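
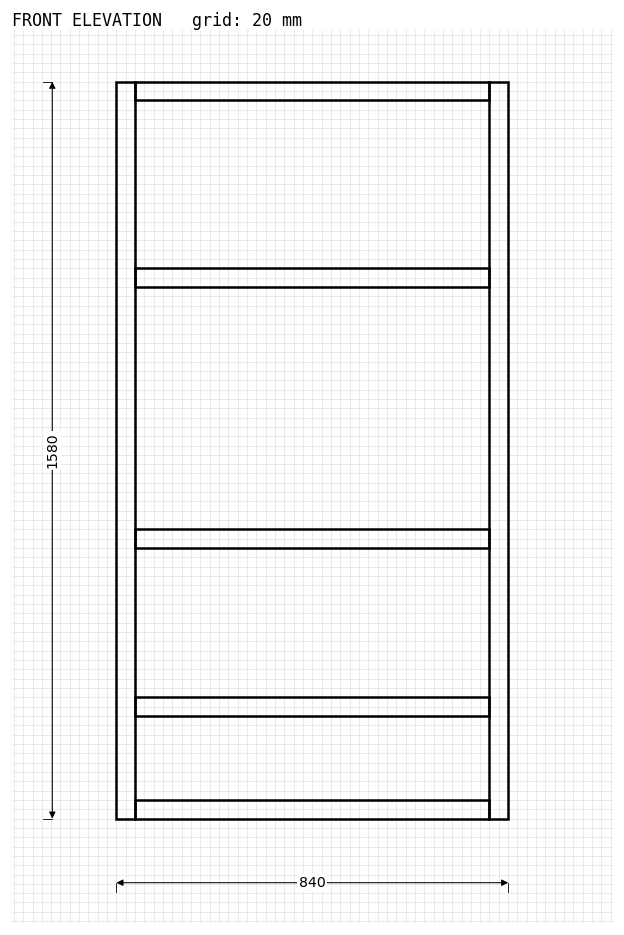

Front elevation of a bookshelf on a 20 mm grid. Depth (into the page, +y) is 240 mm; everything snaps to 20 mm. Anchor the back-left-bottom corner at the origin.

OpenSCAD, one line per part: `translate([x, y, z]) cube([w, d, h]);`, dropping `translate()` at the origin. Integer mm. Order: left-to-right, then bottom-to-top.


cube([40, 240, 1580]);
translate([40, 0, 0]) cube([760, 240, 40]);
translate([40, 0, 220]) cube([760, 240, 40]);
translate([40, 0, 580]) cube([760, 240, 40]);
translate([40, 0, 1140]) cube([760, 240, 40]);
translate([40, 0, 1540]) cube([760, 240, 40]);
translate([800, 0, 0]) cube([40, 240, 1580]);


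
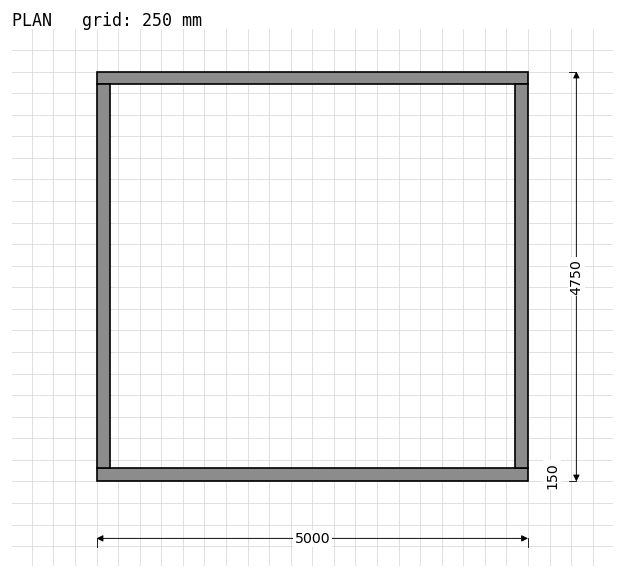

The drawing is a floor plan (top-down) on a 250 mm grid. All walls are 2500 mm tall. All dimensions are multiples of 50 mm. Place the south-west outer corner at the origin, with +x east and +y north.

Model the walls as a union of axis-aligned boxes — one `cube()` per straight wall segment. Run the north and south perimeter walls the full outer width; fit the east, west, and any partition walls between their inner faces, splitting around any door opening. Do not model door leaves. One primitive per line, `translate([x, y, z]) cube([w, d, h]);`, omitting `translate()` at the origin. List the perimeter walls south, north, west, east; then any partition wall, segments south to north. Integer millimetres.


cube([5000, 150, 2500]);
translate([0, 4600, 0]) cube([5000, 150, 2500]);
translate([0, 150, 0]) cube([150, 4450, 2500]);
translate([4850, 150, 0]) cube([150, 4450, 2500]);


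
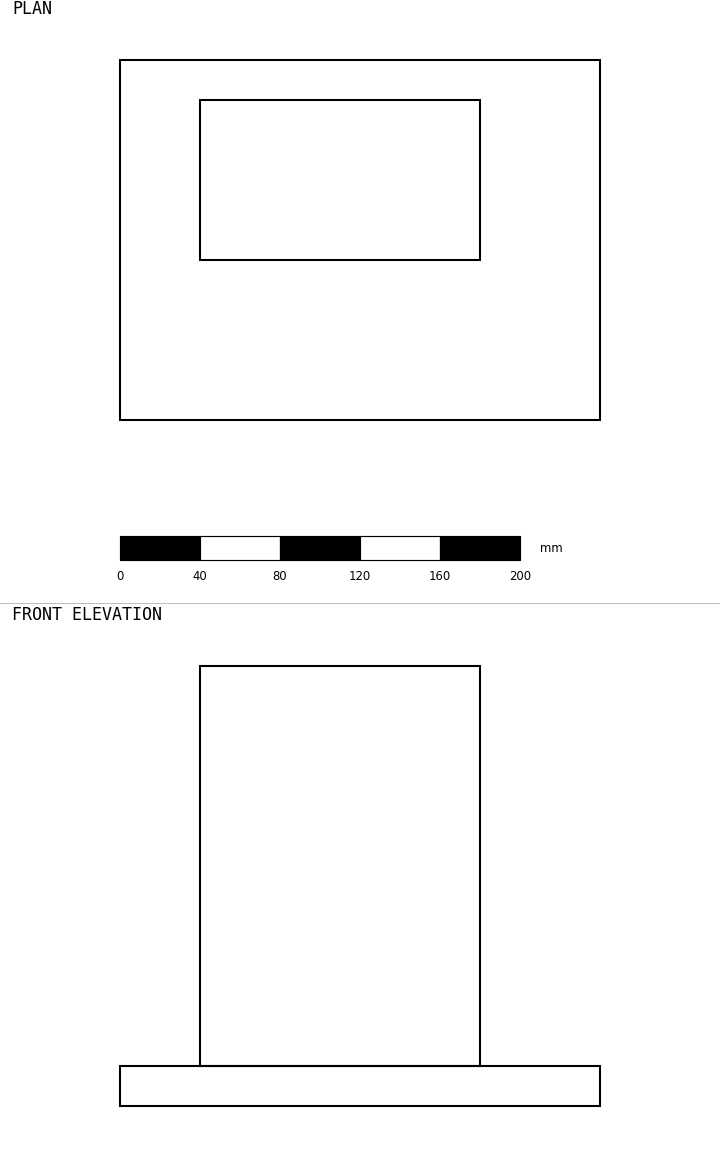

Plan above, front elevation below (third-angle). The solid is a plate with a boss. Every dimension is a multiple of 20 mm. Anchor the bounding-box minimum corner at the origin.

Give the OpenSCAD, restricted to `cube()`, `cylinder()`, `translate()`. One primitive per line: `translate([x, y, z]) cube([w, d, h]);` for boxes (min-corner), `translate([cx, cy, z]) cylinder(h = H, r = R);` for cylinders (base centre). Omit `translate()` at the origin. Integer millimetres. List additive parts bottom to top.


cube([240, 180, 20]);
translate([40, 80, 20]) cube([140, 80, 200]);


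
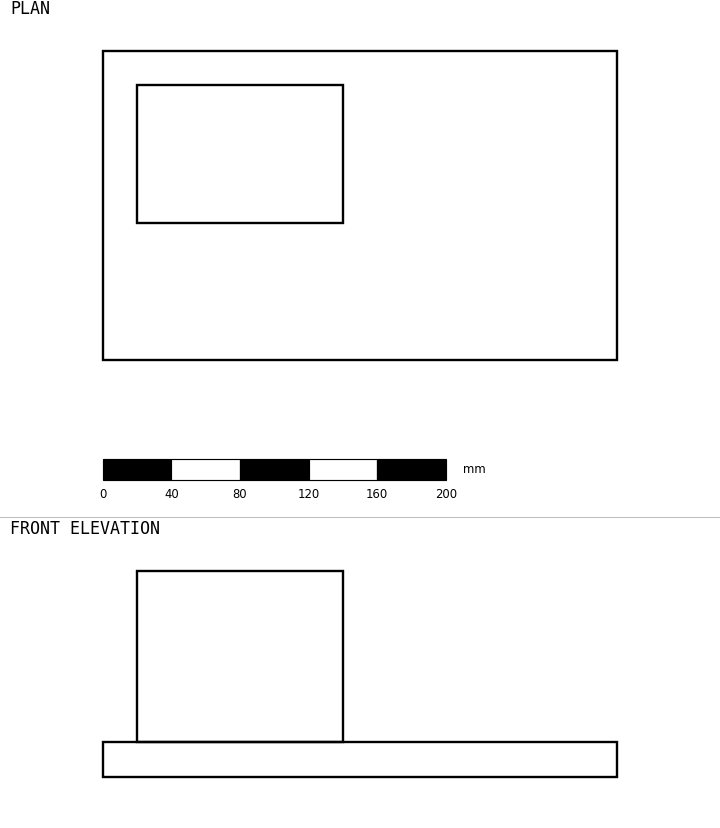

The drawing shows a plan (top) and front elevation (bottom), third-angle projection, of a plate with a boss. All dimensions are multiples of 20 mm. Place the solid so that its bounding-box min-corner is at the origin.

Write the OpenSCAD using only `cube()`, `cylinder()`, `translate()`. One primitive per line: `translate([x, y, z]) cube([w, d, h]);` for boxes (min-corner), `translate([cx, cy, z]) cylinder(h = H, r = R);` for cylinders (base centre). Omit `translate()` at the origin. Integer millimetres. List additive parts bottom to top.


cube([300, 180, 20]);
translate([20, 80, 20]) cube([120, 80, 100]);


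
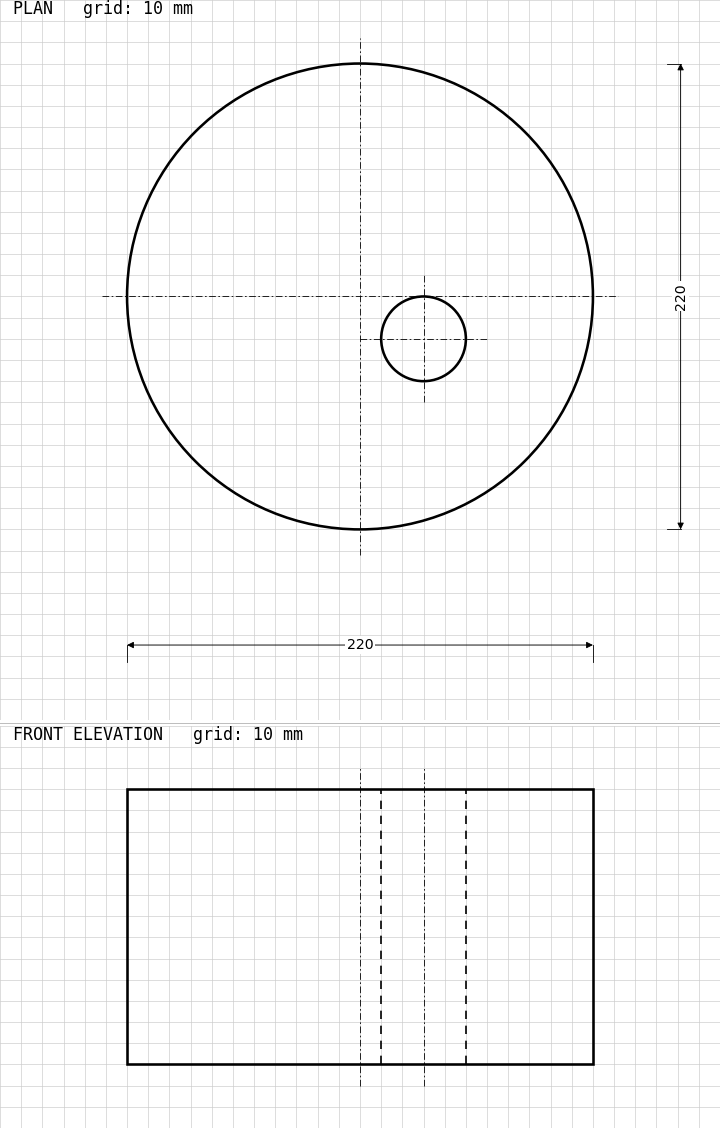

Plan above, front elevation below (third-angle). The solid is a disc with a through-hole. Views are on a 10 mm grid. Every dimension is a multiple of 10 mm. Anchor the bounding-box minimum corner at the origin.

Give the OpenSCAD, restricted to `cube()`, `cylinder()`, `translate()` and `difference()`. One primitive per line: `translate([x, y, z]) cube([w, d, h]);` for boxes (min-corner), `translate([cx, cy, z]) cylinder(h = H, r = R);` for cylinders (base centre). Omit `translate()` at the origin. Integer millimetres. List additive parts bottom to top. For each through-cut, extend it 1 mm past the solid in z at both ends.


difference() {
  translate([110, 110, 0]) cylinder(h = 130, r = 110);
  translate([140, 90, -1]) cylinder(h = 132, r = 20);
}


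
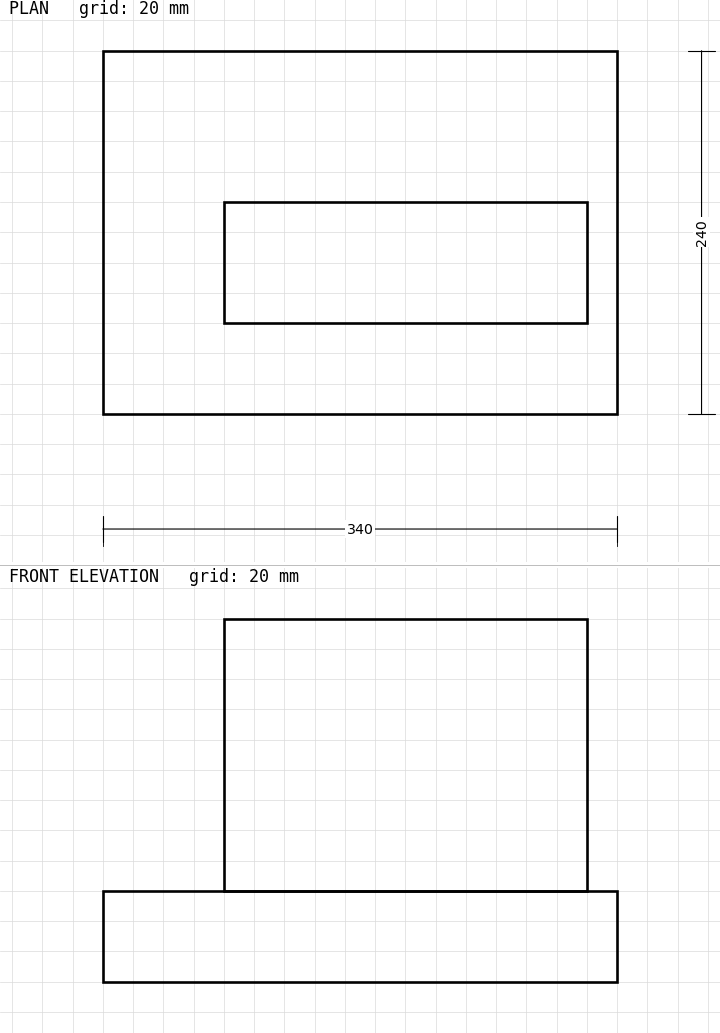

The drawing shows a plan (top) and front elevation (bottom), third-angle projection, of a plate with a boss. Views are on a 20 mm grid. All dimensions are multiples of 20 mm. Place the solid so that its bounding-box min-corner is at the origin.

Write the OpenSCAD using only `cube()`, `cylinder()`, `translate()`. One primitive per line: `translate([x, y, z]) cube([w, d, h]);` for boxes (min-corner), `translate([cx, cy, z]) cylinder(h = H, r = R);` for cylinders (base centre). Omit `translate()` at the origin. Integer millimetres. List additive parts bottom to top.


cube([340, 240, 60]);
translate([80, 60, 60]) cube([240, 80, 180]);


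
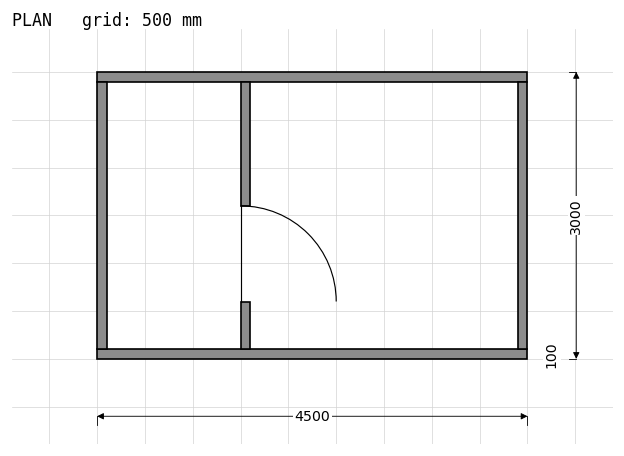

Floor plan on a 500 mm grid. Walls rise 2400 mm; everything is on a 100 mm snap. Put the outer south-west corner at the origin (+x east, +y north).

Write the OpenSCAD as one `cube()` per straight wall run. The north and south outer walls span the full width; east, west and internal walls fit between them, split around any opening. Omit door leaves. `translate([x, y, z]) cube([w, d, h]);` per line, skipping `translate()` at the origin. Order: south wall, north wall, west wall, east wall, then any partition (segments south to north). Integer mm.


cube([4500, 100, 2400]);
translate([0, 2900, 0]) cube([4500, 100, 2400]);
translate([0, 100, 0]) cube([100, 2800, 2400]);
translate([4400, 100, 0]) cube([100, 2800, 2400]);
translate([1500, 100, 0]) cube([100, 500, 2400]);
translate([1500, 1600, 0]) cube([100, 1300, 2400]);


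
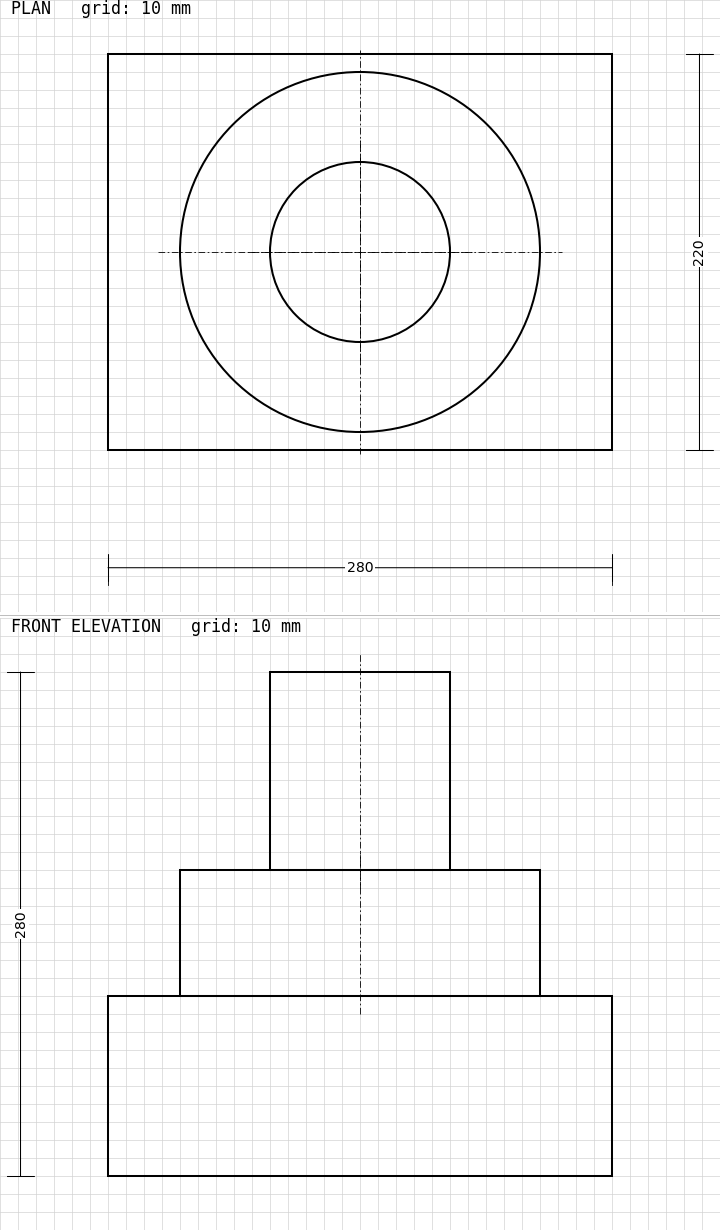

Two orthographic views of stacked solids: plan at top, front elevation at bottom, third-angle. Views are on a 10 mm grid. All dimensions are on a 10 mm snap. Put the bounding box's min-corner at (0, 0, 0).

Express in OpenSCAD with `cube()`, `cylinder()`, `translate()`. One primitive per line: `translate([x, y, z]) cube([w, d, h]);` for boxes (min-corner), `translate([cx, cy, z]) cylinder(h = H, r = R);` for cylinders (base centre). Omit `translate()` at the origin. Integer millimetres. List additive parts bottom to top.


cube([280, 220, 100]);
translate([140, 110, 100]) cylinder(h = 70, r = 100);
translate([140, 110, 170]) cylinder(h = 110, r = 50);


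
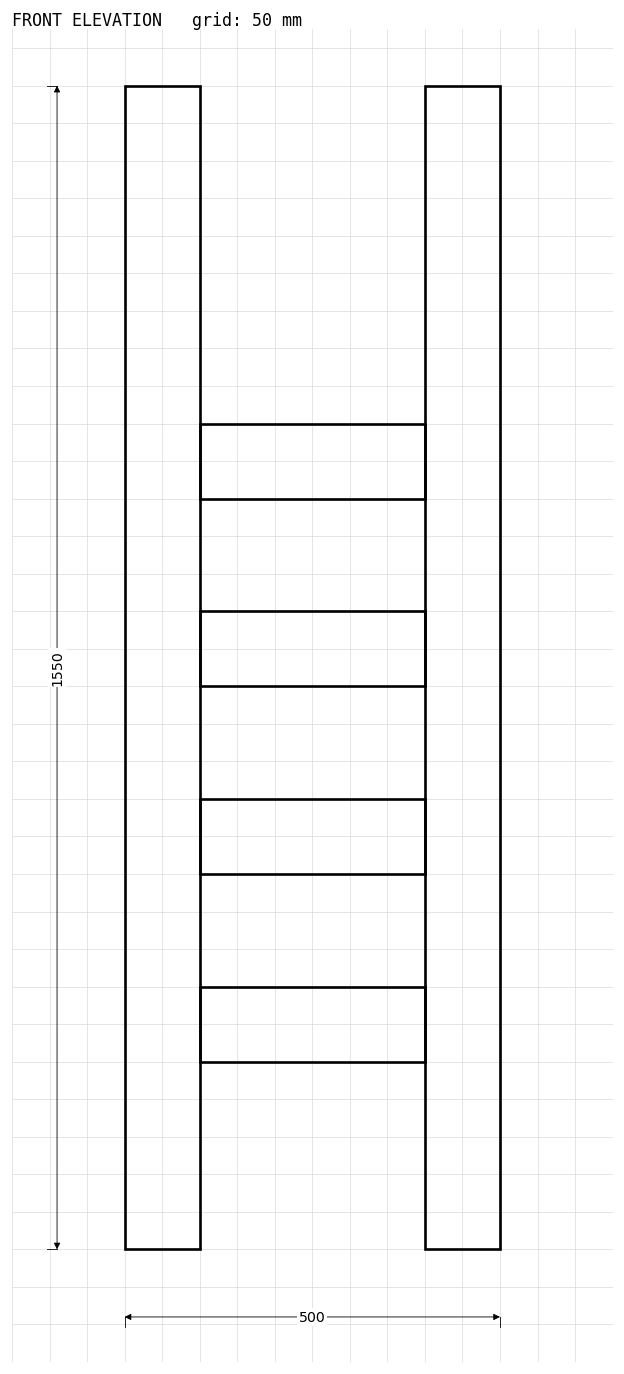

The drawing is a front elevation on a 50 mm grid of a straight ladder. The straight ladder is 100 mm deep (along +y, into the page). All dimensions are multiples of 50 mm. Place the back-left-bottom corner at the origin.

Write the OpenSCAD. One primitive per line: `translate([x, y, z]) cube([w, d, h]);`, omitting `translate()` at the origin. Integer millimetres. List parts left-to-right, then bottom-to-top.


cube([100, 100, 1550]);
translate([100, 0, 250]) cube([300, 100, 100]);
translate([100, 0, 500]) cube([300, 100, 100]);
translate([100, 0, 750]) cube([300, 100, 100]);
translate([100, 0, 1000]) cube([300, 100, 100]);
translate([400, 0, 0]) cube([100, 100, 1550]);


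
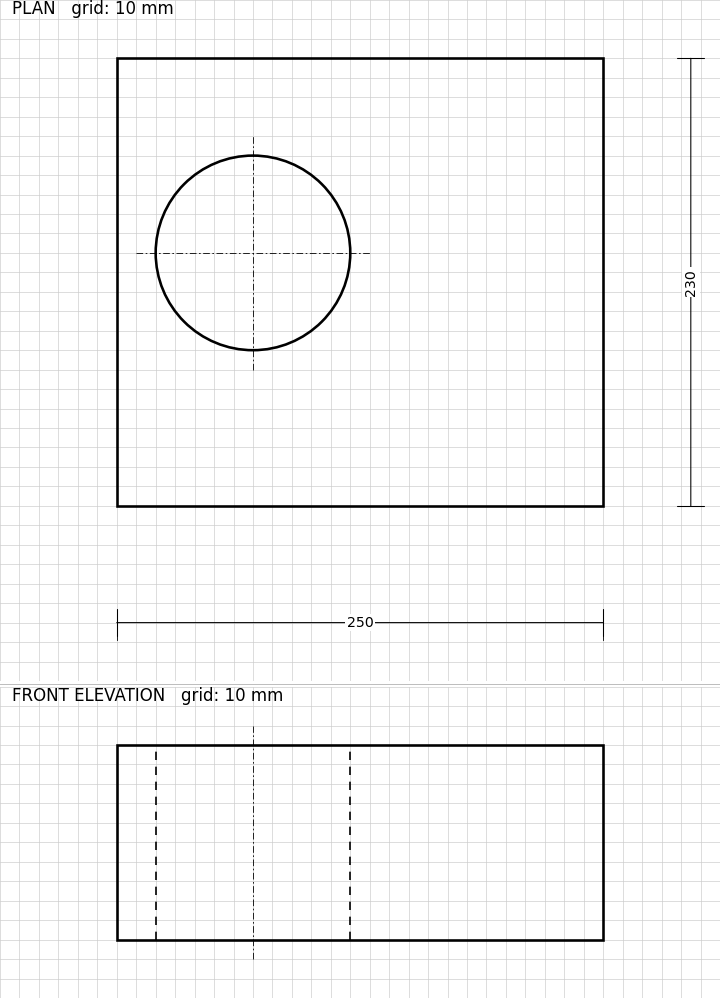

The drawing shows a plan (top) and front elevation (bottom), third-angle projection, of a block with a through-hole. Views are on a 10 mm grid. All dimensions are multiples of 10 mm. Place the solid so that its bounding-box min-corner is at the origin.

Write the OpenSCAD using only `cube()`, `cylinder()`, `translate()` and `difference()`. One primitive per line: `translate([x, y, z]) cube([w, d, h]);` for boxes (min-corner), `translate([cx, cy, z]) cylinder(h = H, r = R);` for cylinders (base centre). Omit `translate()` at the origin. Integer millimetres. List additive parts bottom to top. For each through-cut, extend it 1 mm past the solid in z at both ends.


difference() {
  cube([250, 230, 100]);
  translate([70, 130, -1]) cylinder(h = 102, r = 50);
}


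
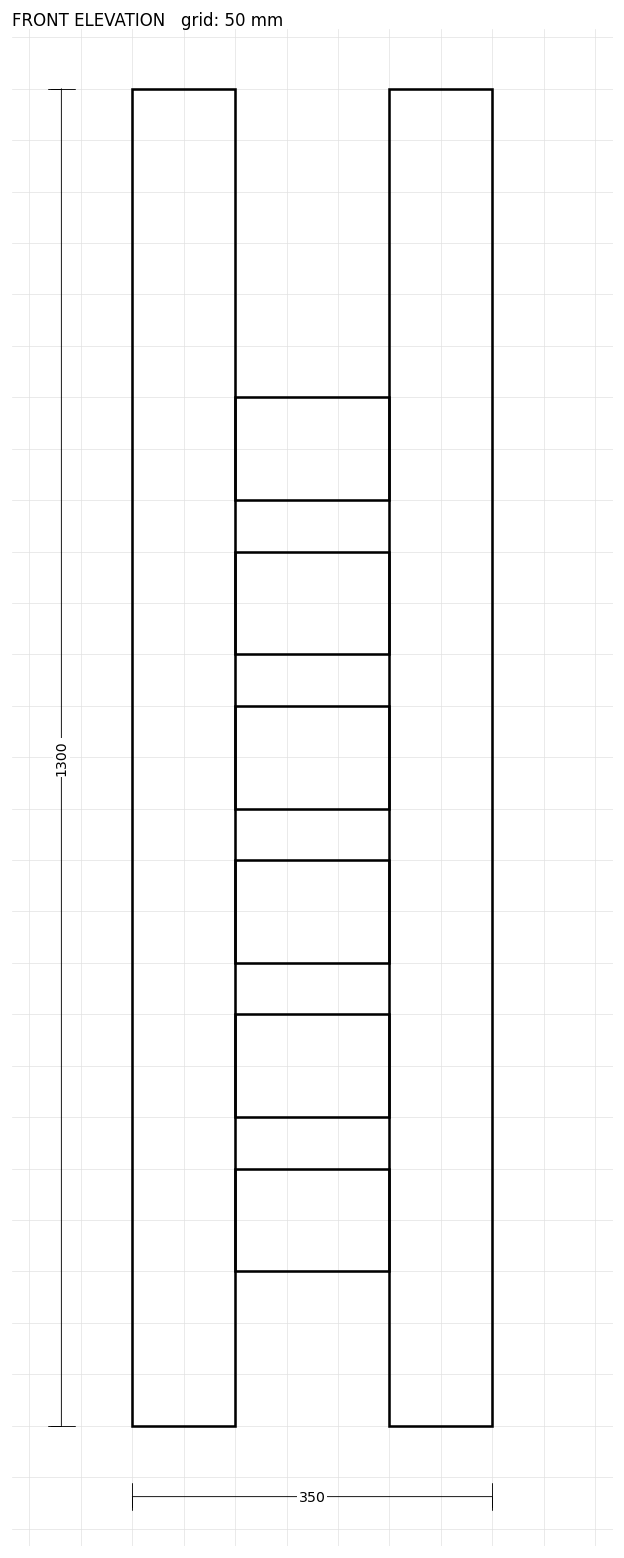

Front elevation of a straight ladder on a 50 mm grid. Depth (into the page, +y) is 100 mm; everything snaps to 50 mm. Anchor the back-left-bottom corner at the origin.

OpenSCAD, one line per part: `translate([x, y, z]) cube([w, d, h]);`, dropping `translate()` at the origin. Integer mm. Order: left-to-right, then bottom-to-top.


cube([100, 100, 1300]);
translate([100, 0, 150]) cube([150, 100, 100]);
translate([100, 0, 300]) cube([150, 100, 100]);
translate([100, 0, 450]) cube([150, 100, 100]);
translate([100, 0, 600]) cube([150, 100, 100]);
translate([100, 0, 750]) cube([150, 100, 100]);
translate([100, 0, 900]) cube([150, 100, 100]);
translate([250, 0, 0]) cube([100, 100, 1300]);


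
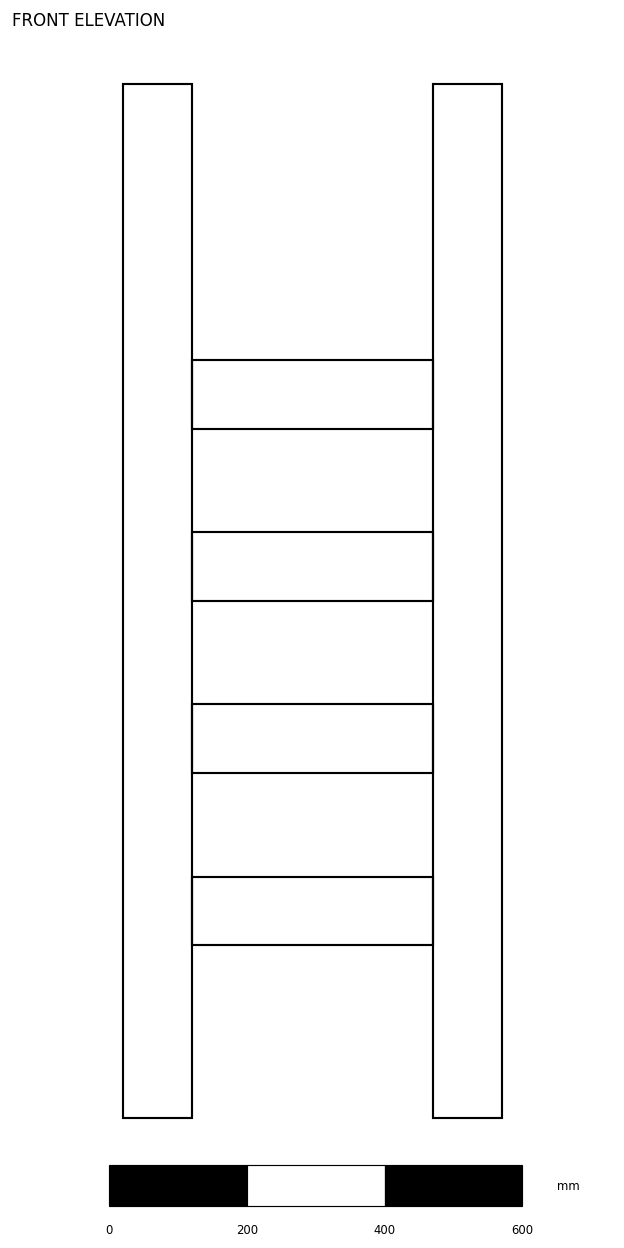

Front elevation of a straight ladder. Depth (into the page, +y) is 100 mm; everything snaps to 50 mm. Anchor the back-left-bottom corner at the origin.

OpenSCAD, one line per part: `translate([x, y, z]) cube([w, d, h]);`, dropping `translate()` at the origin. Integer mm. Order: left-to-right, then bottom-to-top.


cube([100, 100, 1500]);
translate([100, 0, 250]) cube([350, 100, 100]);
translate([100, 0, 500]) cube([350, 100, 100]);
translate([100, 0, 750]) cube([350, 100, 100]);
translate([100, 0, 1000]) cube([350, 100, 100]);
translate([450, 0, 0]) cube([100, 100, 1500]);


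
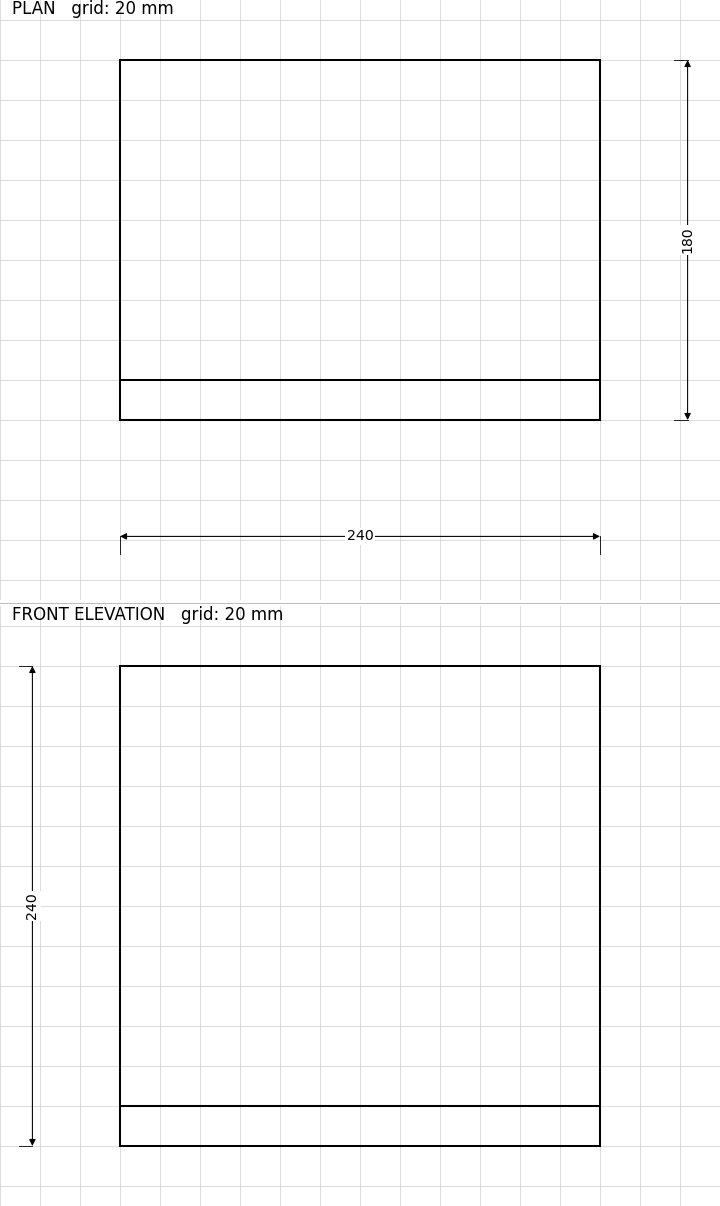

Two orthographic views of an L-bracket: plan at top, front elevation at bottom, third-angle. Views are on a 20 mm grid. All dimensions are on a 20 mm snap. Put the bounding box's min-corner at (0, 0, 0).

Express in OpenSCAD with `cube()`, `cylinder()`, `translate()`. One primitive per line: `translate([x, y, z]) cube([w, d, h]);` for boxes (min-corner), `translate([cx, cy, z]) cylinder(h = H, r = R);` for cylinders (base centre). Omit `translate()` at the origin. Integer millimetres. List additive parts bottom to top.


cube([240, 180, 20]);
translate([0, 0, 20]) cube([240, 20, 220]);


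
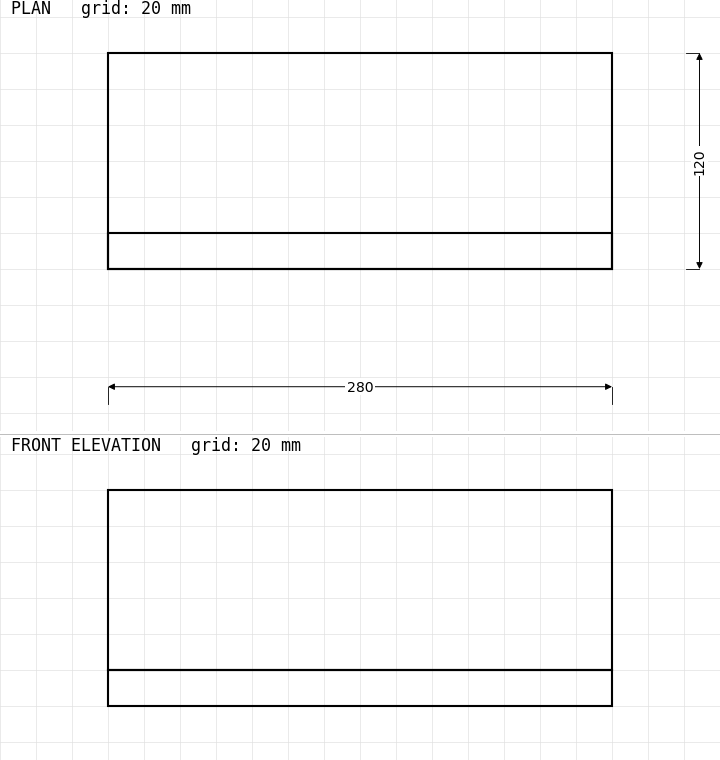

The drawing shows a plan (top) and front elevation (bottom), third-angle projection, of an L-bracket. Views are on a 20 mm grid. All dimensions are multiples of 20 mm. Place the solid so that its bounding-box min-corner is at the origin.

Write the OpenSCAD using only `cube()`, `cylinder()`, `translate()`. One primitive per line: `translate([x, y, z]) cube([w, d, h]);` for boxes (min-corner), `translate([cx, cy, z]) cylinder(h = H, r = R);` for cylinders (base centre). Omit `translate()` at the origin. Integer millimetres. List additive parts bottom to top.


cube([280, 120, 20]);
translate([0, 0, 20]) cube([280, 20, 100]);


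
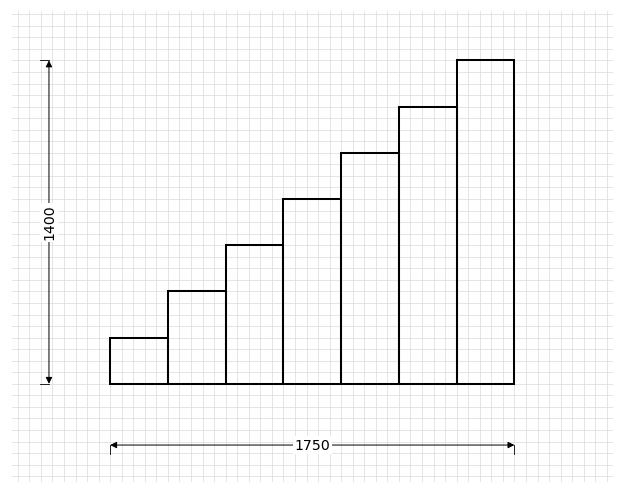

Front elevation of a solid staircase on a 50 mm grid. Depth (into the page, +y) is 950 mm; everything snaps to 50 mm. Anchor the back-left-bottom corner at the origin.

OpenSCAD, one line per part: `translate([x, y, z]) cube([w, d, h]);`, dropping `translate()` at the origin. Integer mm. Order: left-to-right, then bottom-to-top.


cube([250, 950, 200]);
translate([250, 0, 0]) cube([250, 950, 400]);
translate([500, 0, 0]) cube([250, 950, 600]);
translate([750, 0, 0]) cube([250, 950, 800]);
translate([1000, 0, 0]) cube([250, 950, 1000]);
translate([1250, 0, 0]) cube([250, 950, 1200]);
translate([1500, 0, 0]) cube([250, 950, 1400]);


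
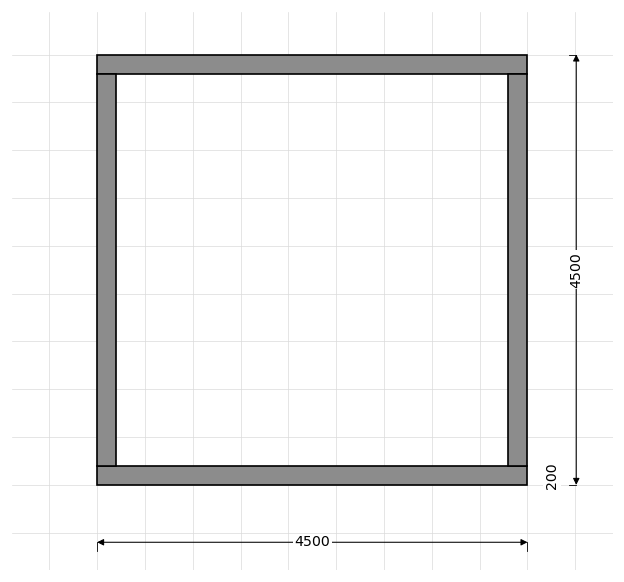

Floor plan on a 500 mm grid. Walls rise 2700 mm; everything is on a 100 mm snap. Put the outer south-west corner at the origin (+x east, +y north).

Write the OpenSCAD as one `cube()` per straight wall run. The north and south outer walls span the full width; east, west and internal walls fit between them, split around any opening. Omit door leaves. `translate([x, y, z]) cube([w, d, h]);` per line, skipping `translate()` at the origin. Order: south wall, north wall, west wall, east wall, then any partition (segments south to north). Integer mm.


cube([4500, 200, 2700]);
translate([0, 4300, 0]) cube([4500, 200, 2700]);
translate([0, 200, 0]) cube([200, 4100, 2700]);
translate([4300, 200, 0]) cube([200, 4100, 2700]);


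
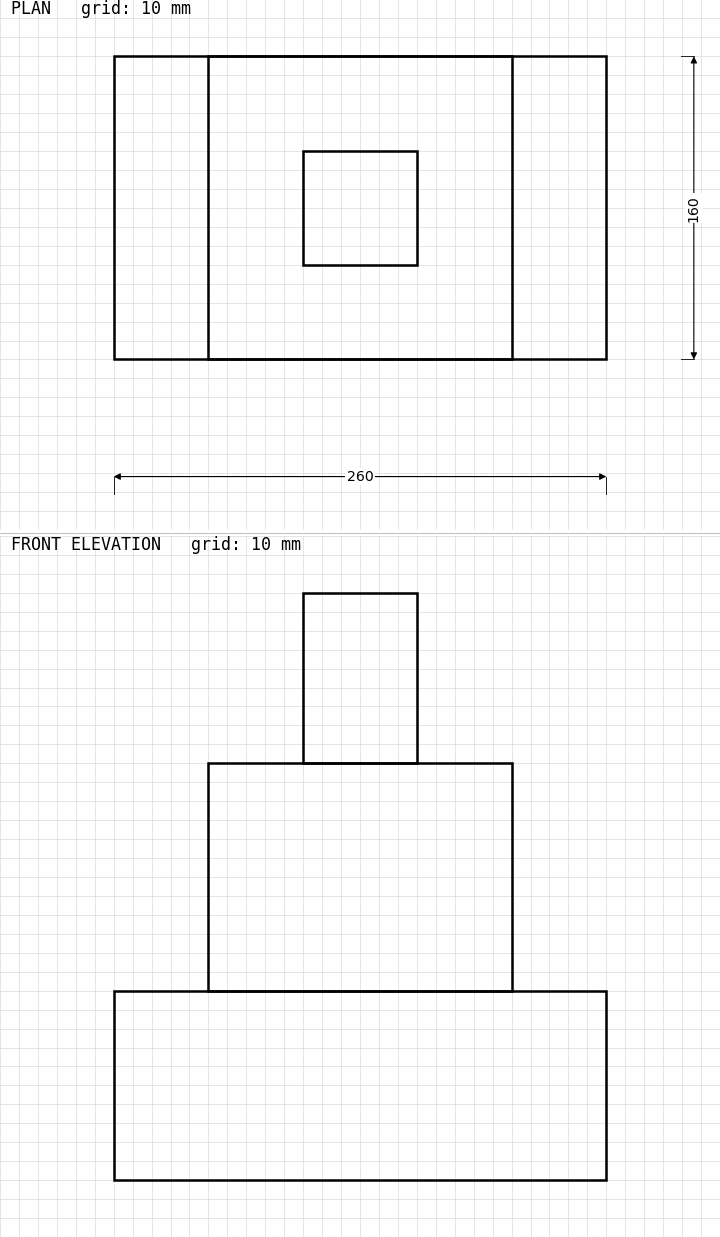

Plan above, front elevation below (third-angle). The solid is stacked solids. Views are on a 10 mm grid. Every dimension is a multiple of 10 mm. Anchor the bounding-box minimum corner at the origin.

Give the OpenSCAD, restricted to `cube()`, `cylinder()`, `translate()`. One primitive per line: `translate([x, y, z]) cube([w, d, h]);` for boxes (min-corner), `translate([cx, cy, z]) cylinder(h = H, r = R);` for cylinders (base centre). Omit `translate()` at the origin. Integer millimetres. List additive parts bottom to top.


cube([260, 160, 100]);
translate([50, 0, 100]) cube([160, 160, 120]);
translate([100, 50, 220]) cube([60, 60, 90]);


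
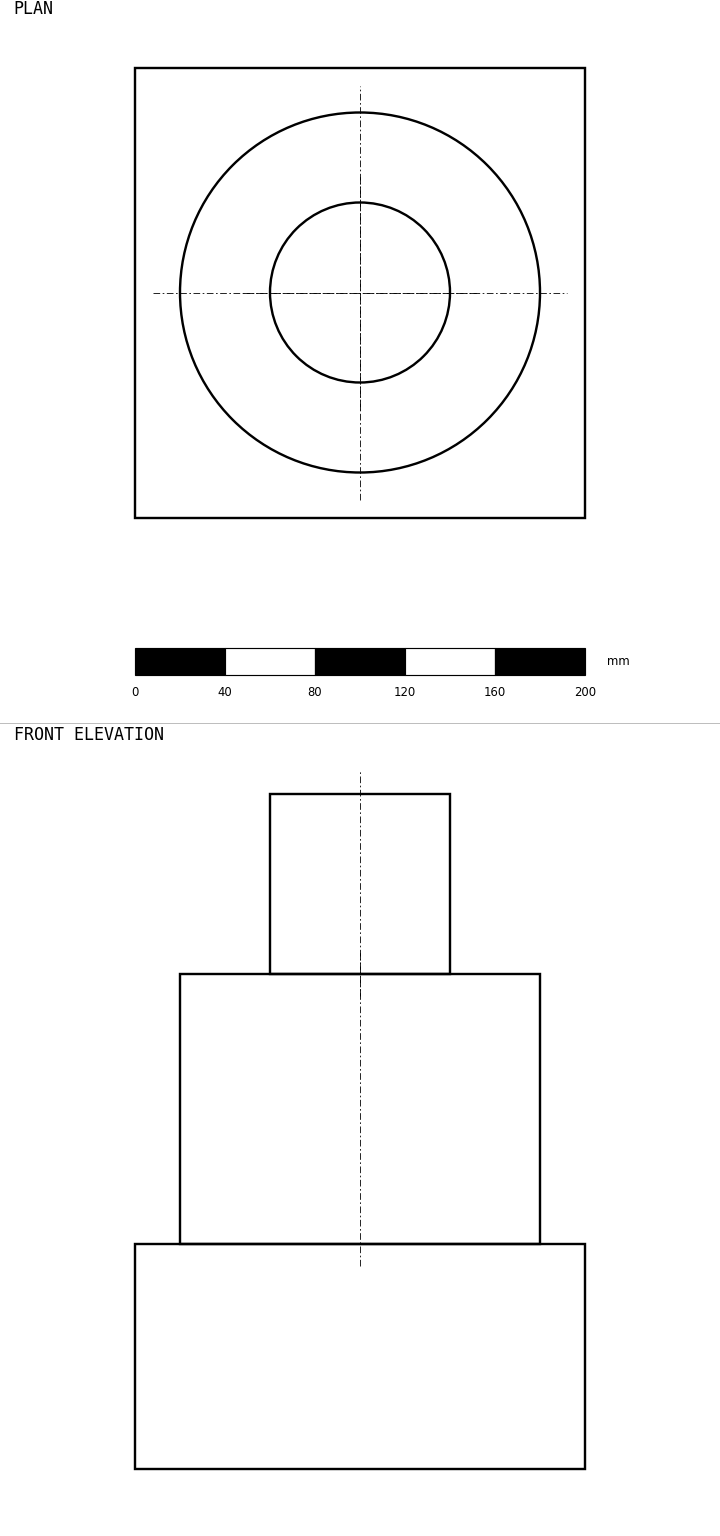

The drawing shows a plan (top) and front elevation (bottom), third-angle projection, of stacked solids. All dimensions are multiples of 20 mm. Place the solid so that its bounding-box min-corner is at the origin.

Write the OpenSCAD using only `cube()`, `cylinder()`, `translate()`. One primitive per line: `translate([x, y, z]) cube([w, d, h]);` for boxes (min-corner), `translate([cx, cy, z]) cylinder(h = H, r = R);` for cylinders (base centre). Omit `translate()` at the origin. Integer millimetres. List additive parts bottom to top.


cube([200, 200, 100]);
translate([100, 100, 100]) cylinder(h = 120, r = 80);
translate([100, 100, 220]) cylinder(h = 80, r = 40);


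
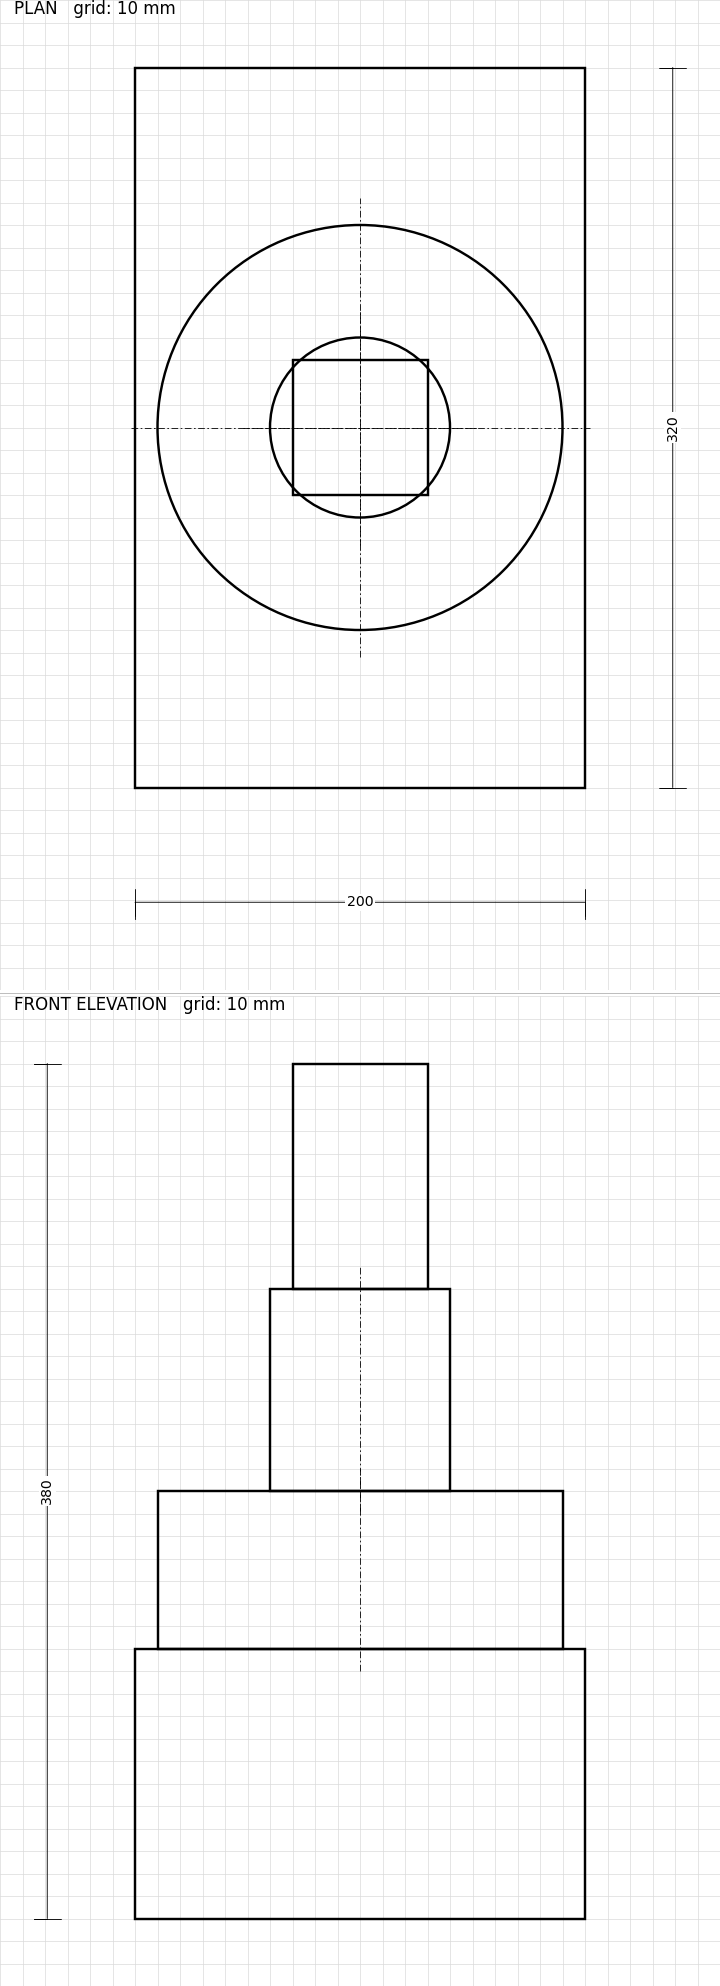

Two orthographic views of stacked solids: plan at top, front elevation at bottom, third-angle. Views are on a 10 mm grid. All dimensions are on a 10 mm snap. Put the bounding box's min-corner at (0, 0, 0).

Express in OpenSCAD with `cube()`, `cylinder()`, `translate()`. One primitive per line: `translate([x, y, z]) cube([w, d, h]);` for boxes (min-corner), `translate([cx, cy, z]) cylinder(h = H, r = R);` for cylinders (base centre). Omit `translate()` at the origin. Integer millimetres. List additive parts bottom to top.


cube([200, 320, 120]);
translate([100, 160, 120]) cylinder(h = 70, r = 90);
translate([100, 160, 190]) cylinder(h = 90, r = 40);
translate([70, 130, 280]) cube([60, 60, 100]);


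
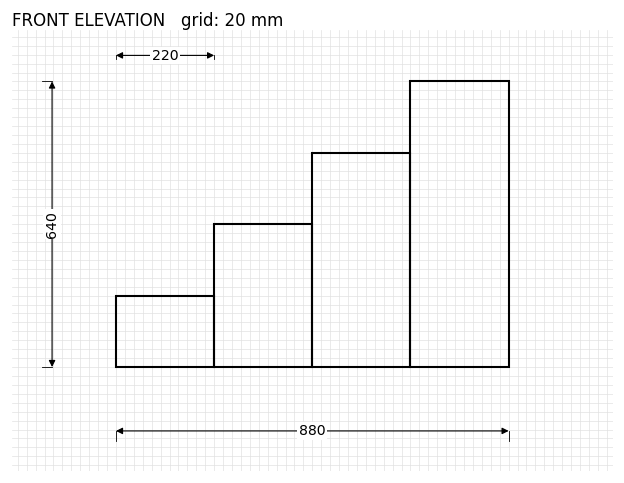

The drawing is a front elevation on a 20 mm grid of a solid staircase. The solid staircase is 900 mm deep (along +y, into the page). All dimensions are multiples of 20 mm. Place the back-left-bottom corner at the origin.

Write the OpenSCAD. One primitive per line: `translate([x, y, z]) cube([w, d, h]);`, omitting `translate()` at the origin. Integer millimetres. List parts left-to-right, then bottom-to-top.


cube([220, 900, 160]);
translate([220, 0, 0]) cube([220, 900, 320]);
translate([440, 0, 0]) cube([220, 900, 480]);
translate([660, 0, 0]) cube([220, 900, 640]);


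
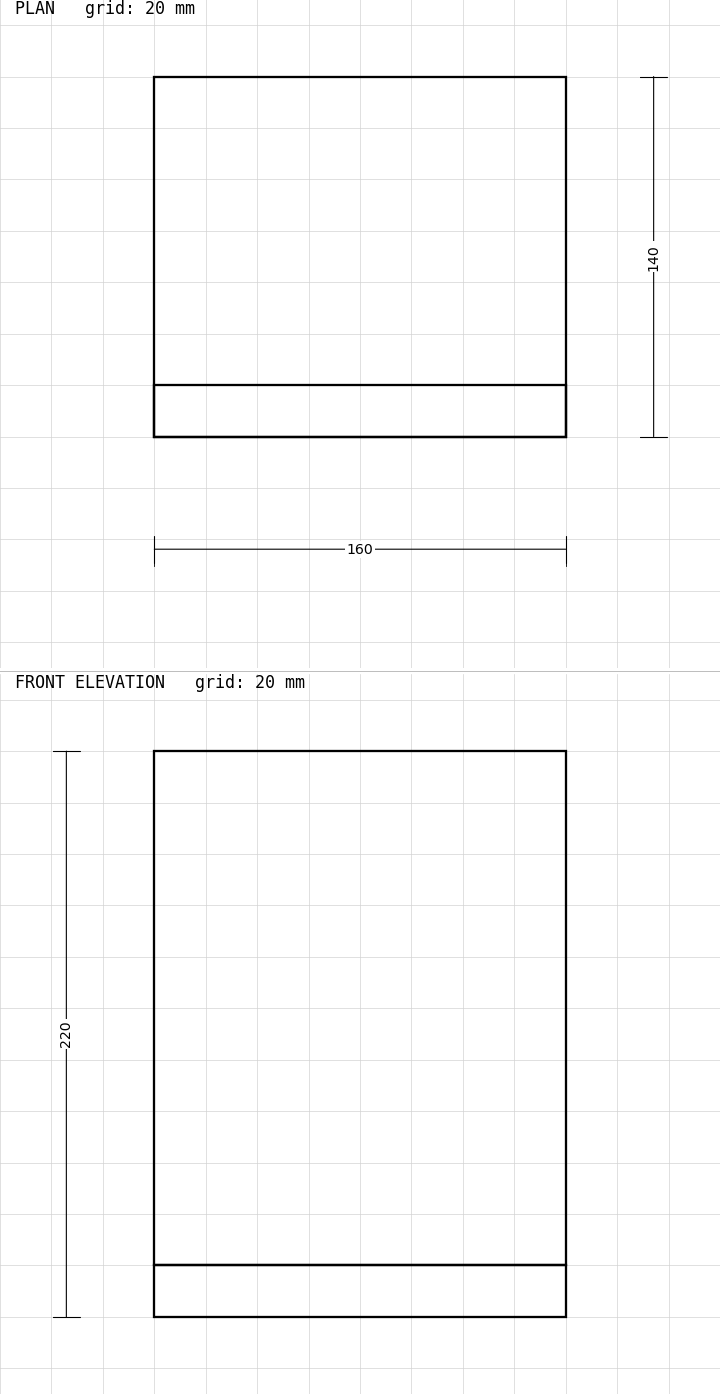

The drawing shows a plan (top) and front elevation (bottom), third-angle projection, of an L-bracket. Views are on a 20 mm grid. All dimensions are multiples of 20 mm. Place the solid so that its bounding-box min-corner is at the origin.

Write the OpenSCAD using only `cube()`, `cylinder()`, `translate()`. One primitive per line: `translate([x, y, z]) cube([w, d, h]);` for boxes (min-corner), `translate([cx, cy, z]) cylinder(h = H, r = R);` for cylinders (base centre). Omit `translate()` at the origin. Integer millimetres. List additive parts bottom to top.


cube([160, 140, 20]);
translate([0, 0, 20]) cube([160, 20, 200]);


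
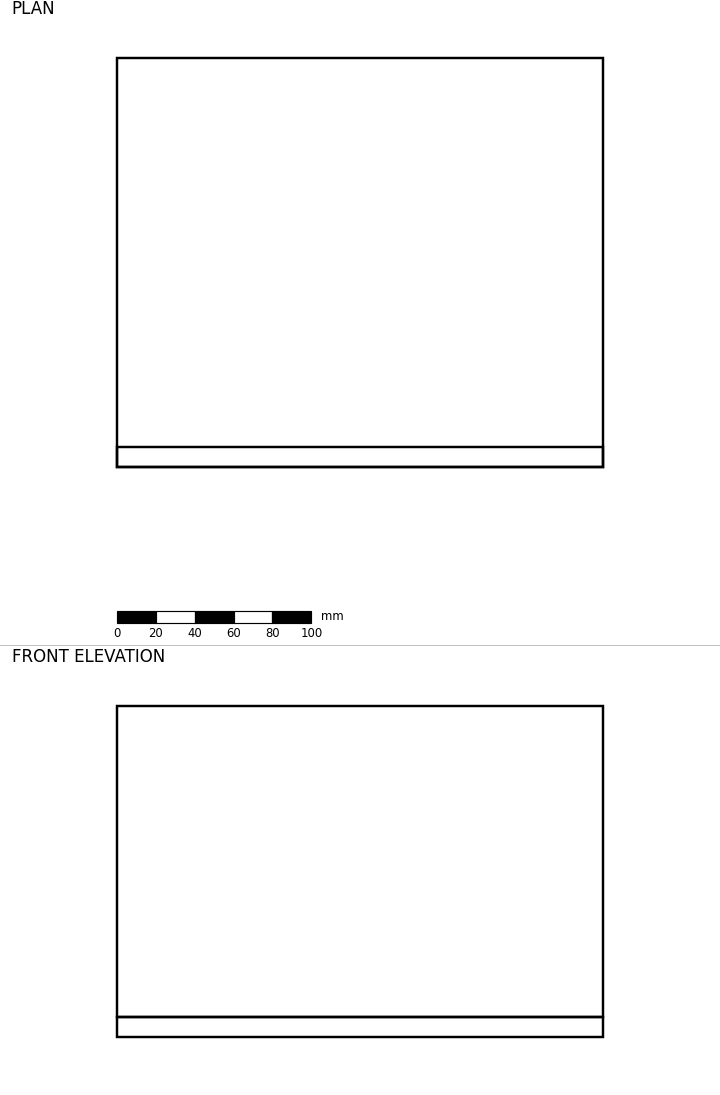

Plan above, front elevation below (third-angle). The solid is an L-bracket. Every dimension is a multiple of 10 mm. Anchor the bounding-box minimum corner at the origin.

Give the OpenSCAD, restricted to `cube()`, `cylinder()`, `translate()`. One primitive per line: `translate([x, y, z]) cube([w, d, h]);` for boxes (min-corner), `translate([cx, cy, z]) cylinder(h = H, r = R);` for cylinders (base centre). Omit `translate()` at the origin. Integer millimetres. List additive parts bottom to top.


cube([250, 210, 10]);
translate([0, 0, 10]) cube([250, 10, 160]);


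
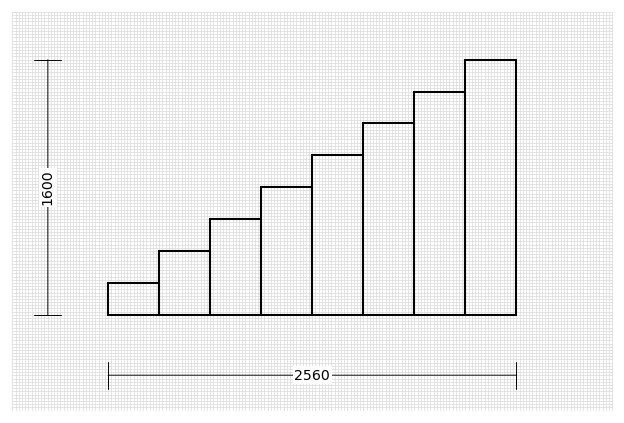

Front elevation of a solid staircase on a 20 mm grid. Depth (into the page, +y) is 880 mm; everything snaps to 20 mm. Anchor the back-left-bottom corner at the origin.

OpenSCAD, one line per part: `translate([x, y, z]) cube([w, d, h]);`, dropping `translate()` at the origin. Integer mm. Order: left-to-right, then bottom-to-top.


cube([320, 880, 200]);
translate([320, 0, 0]) cube([320, 880, 400]);
translate([640, 0, 0]) cube([320, 880, 600]);
translate([960, 0, 0]) cube([320, 880, 800]);
translate([1280, 0, 0]) cube([320, 880, 1000]);
translate([1600, 0, 0]) cube([320, 880, 1200]);
translate([1920, 0, 0]) cube([320, 880, 1400]);
translate([2240, 0, 0]) cube([320, 880, 1600]);


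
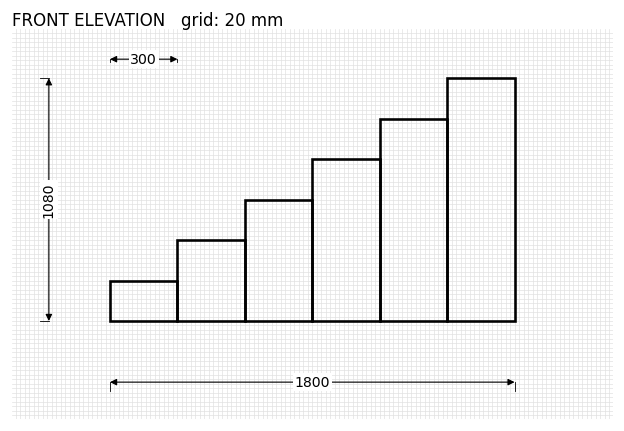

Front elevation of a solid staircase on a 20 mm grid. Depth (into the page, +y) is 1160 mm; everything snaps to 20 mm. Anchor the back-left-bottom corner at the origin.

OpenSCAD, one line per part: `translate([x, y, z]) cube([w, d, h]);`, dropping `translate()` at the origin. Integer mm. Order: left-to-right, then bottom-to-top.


cube([300, 1160, 180]);
translate([300, 0, 0]) cube([300, 1160, 360]);
translate([600, 0, 0]) cube([300, 1160, 540]);
translate([900, 0, 0]) cube([300, 1160, 720]);
translate([1200, 0, 0]) cube([300, 1160, 900]);
translate([1500, 0, 0]) cube([300, 1160, 1080]);


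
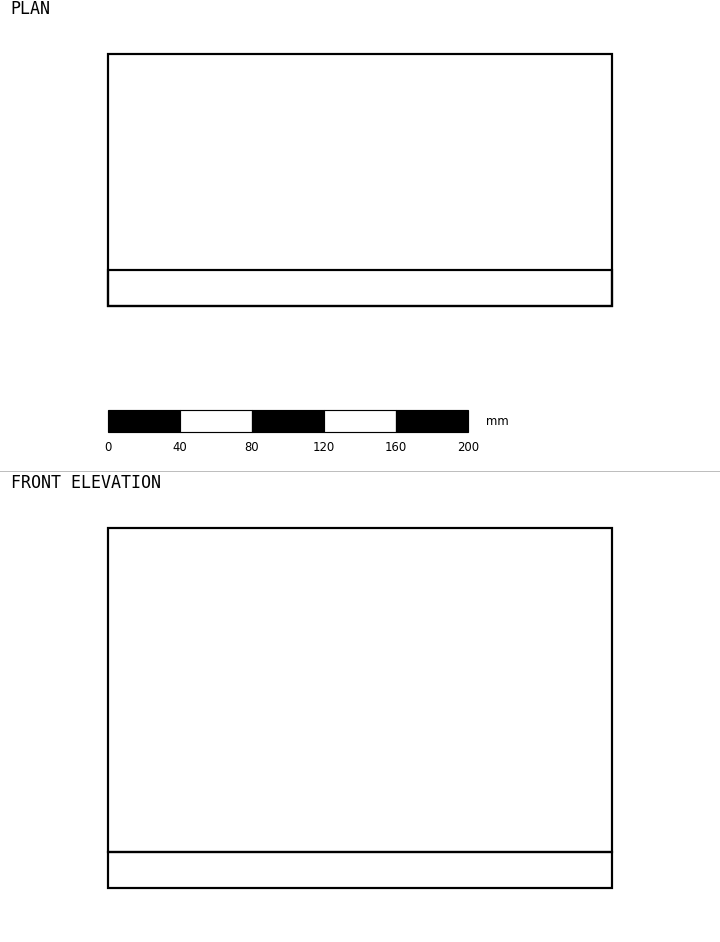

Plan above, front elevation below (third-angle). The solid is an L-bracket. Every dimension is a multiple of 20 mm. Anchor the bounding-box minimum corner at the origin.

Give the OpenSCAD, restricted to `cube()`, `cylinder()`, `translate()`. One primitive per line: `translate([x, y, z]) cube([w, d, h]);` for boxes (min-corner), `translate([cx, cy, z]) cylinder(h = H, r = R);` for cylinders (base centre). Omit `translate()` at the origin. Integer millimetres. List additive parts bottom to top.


cube([280, 140, 20]);
translate([0, 0, 20]) cube([280, 20, 180]);


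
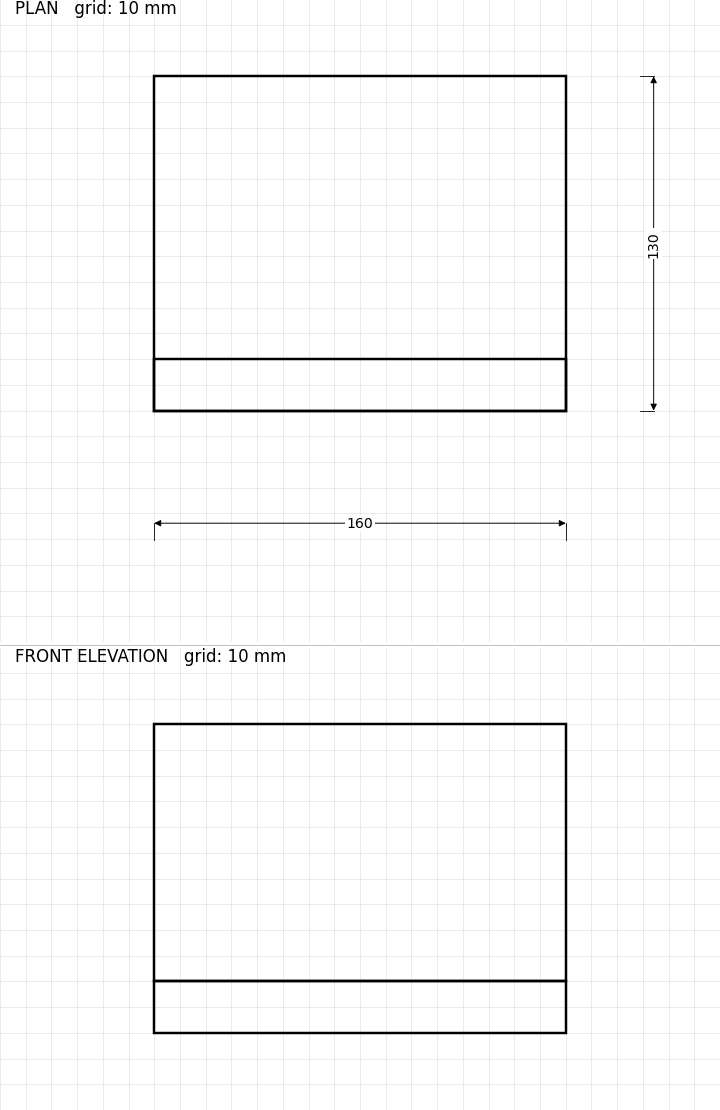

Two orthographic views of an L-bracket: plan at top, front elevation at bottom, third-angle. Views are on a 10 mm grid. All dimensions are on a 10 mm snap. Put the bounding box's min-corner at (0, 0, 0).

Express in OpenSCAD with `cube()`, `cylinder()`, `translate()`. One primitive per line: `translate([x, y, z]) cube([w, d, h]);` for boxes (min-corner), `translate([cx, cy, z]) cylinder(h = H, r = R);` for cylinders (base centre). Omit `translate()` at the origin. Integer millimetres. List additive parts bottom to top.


cube([160, 130, 20]);
translate([0, 0, 20]) cube([160, 20, 100]);


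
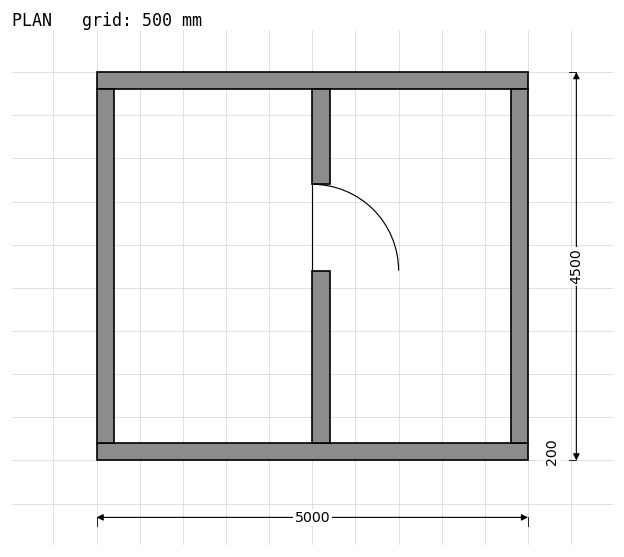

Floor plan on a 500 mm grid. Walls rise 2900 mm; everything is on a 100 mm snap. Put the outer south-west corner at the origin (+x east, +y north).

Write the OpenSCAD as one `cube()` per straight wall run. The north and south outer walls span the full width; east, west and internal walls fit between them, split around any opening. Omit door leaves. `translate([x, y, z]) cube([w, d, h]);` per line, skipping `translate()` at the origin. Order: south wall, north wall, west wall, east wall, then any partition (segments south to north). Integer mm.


cube([5000, 200, 2900]);
translate([0, 4300, 0]) cube([5000, 200, 2900]);
translate([0, 200, 0]) cube([200, 4100, 2900]);
translate([4800, 200, 0]) cube([200, 4100, 2900]);
translate([2500, 200, 0]) cube([200, 2000, 2900]);
translate([2500, 3200, 0]) cube([200, 1100, 2900]);


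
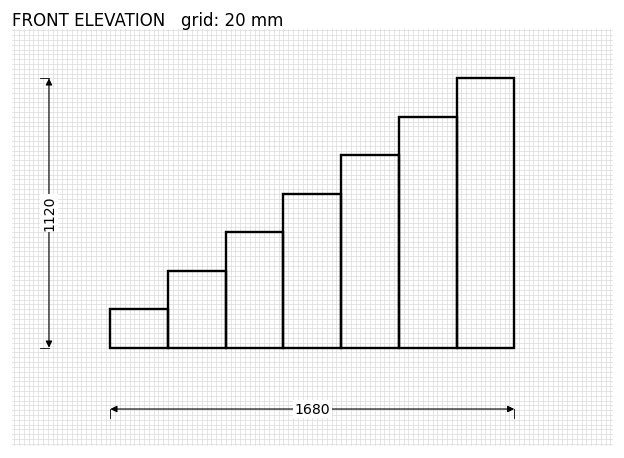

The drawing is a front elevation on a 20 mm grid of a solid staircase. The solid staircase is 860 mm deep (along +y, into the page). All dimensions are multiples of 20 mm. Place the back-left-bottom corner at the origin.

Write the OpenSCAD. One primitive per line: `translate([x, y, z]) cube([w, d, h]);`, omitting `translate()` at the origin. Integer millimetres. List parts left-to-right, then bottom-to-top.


cube([240, 860, 160]);
translate([240, 0, 0]) cube([240, 860, 320]);
translate([480, 0, 0]) cube([240, 860, 480]);
translate([720, 0, 0]) cube([240, 860, 640]);
translate([960, 0, 0]) cube([240, 860, 800]);
translate([1200, 0, 0]) cube([240, 860, 960]);
translate([1440, 0, 0]) cube([240, 860, 1120]);


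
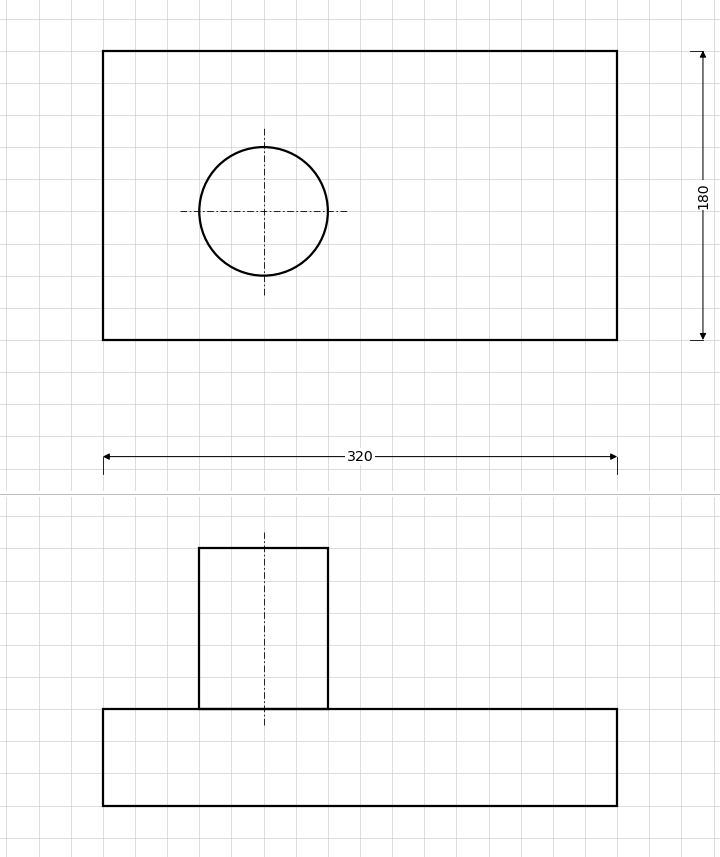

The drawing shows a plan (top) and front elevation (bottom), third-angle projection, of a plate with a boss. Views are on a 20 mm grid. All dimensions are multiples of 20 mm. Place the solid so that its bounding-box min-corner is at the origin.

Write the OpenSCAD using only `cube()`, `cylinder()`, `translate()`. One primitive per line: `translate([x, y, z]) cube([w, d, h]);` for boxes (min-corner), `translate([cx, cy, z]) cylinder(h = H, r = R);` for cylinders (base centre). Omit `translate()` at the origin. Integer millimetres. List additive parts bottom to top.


cube([320, 180, 60]);
translate([100, 80, 60]) cylinder(h = 100, r = 40);


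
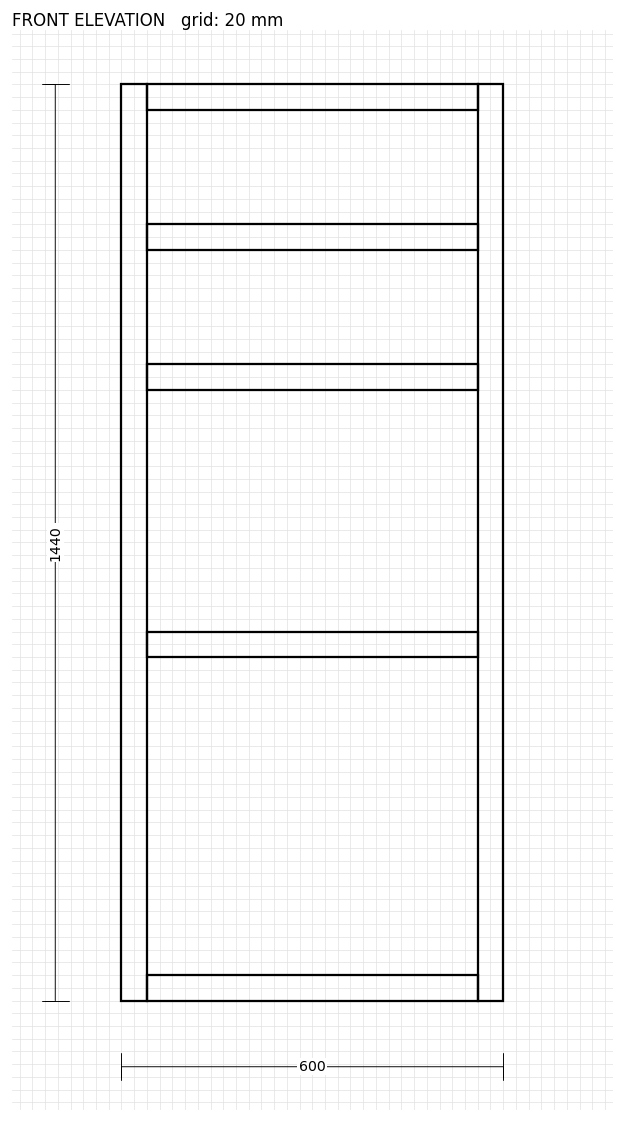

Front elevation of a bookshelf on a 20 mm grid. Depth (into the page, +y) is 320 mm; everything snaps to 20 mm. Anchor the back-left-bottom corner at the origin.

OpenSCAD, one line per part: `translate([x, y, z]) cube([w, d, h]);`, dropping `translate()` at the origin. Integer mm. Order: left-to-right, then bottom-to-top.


cube([40, 320, 1440]);
translate([40, 0, 0]) cube([520, 320, 40]);
translate([40, 0, 540]) cube([520, 320, 40]);
translate([40, 0, 960]) cube([520, 320, 40]);
translate([40, 0, 1180]) cube([520, 320, 40]);
translate([40, 0, 1400]) cube([520, 320, 40]);
translate([560, 0, 0]) cube([40, 320, 1440]);


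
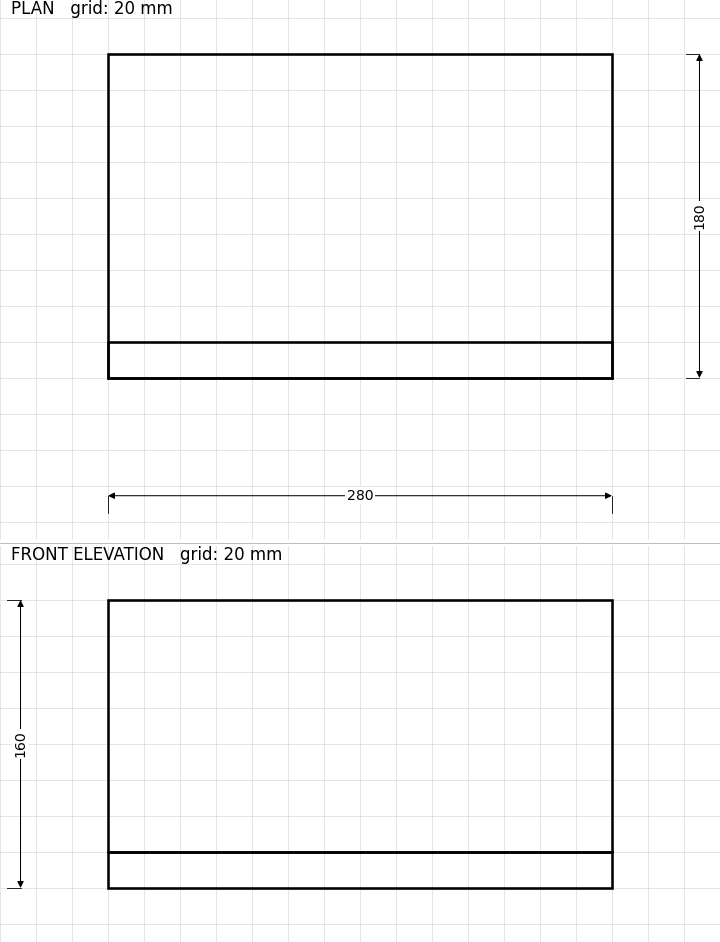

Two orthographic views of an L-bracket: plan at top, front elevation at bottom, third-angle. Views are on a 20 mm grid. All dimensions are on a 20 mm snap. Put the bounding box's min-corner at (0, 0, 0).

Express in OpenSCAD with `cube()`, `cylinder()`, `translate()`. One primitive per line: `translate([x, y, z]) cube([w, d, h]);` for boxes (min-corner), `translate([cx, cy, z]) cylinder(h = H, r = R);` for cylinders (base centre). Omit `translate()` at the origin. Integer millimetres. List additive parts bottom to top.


cube([280, 180, 20]);
translate([0, 0, 20]) cube([280, 20, 140]);


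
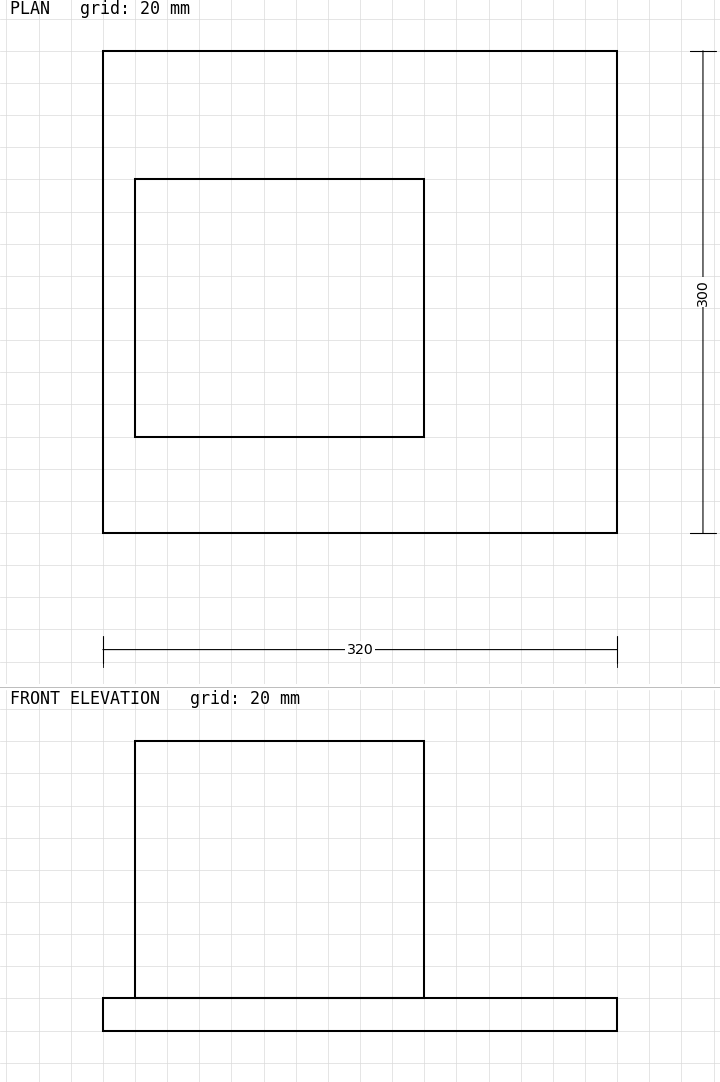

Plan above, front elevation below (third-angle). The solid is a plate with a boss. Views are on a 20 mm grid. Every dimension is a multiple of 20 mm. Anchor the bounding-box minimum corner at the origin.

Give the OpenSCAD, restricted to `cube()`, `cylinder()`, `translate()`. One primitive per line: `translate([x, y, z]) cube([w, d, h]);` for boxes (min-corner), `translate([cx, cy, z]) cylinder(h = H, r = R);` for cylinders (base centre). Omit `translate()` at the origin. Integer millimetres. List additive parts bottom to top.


cube([320, 300, 20]);
translate([20, 60, 20]) cube([180, 160, 160]);


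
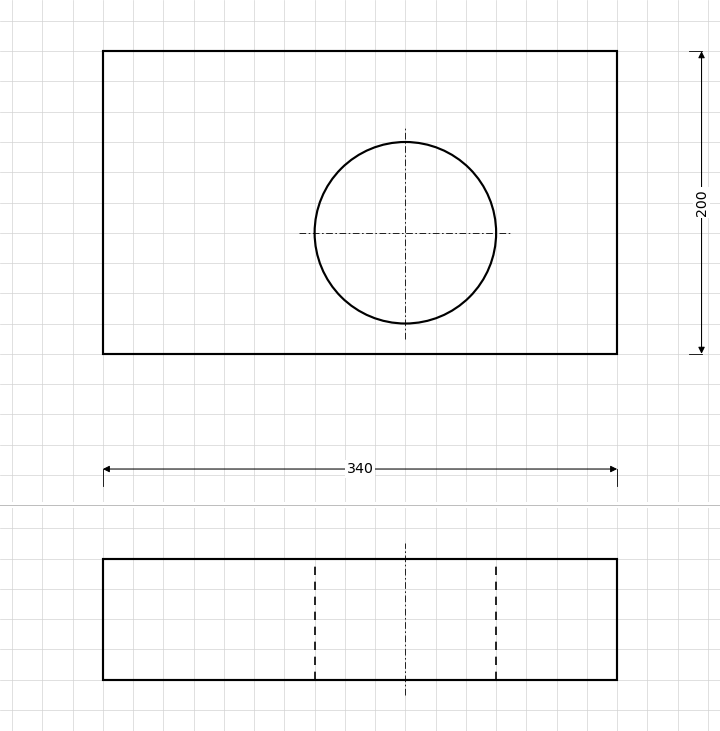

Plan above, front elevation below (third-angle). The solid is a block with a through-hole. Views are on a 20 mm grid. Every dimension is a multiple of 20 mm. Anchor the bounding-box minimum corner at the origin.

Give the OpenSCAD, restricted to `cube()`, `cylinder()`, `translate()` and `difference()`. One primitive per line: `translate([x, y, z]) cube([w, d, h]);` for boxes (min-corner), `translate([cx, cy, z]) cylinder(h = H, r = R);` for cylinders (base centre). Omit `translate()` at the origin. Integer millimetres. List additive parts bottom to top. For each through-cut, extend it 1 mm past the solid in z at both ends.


difference() {
  cube([340, 200, 80]);
  translate([200, 80, -1]) cylinder(h = 82, r = 60);
}


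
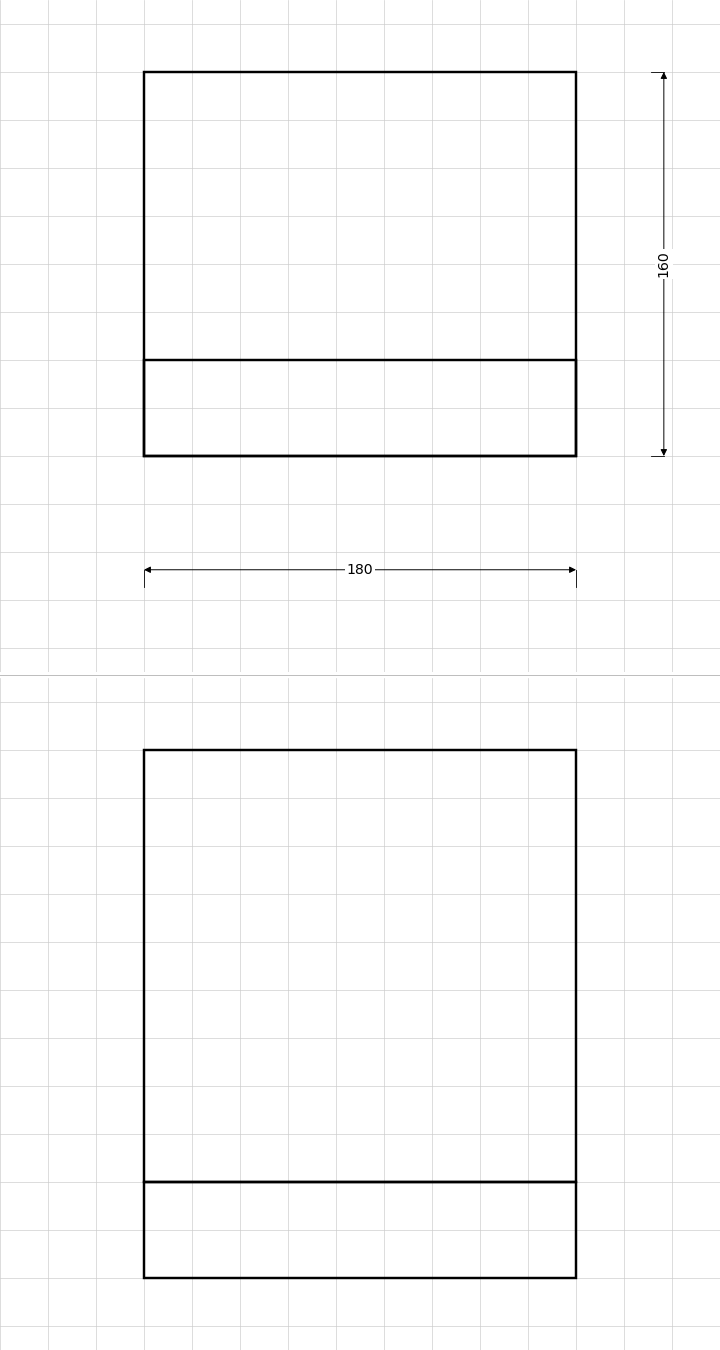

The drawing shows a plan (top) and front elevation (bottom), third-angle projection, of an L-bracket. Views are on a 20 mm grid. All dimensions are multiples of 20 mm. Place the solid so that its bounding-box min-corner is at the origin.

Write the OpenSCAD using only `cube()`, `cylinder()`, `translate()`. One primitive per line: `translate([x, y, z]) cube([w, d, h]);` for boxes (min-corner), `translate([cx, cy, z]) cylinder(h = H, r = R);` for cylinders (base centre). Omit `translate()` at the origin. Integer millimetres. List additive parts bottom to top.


cube([180, 160, 40]);
translate([0, 0, 40]) cube([180, 40, 180]);
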